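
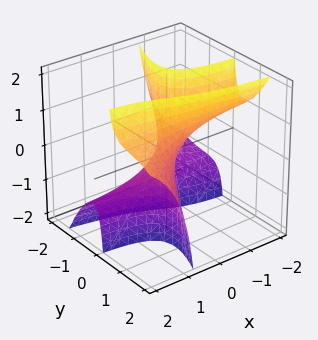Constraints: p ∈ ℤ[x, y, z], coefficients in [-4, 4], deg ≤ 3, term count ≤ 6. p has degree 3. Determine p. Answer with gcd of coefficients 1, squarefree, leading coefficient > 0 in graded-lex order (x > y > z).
3*x*y^2 - 3*x*y*z - 2*y^3 + x + z

1. The degree is 3 — a generic line meets the surface in up to 3 points.
2. Reading off the gridlines: it meets the z-axis at z = 0 (among the integer gridlines); one x-axis crossing is at x = 0.
3. Solving for integer coefficients yields p as stated.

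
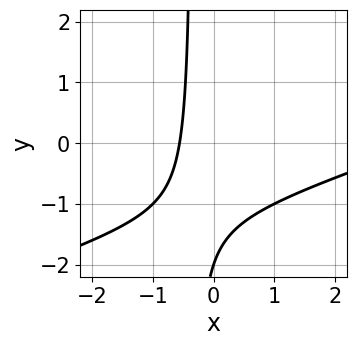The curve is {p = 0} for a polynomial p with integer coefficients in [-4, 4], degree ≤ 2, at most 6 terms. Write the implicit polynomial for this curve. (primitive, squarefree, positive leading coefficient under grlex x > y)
x^2 - 3*x*y - 3*x - y - 2

The degree is 2 — a generic line meets the curve in up to 2 points.
Checking where it meets the axes: it meets the y-axis at y = -2 (among the integer gridlines).
Solving for integer coefficients yields p as stated.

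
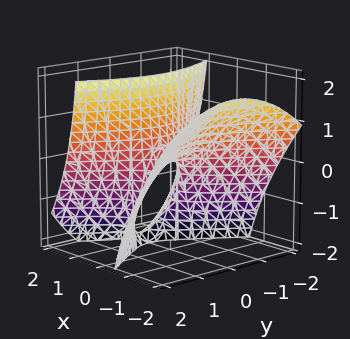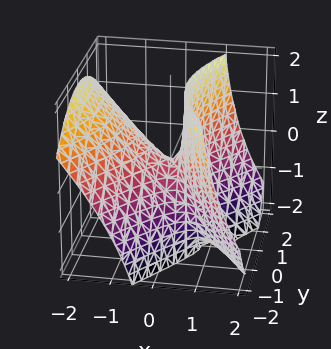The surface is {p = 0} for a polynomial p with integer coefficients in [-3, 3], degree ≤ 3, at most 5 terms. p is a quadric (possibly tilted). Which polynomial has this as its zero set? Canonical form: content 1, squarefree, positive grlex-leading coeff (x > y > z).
The degree is 2 — no degree-1 surface has this shape.
From the visible intercepts: one z-axis crossing is at z = 0; it crosses the y-axis at the gridline y = 0.
Together with the visible shape, these determine p as stated.

2*x^2 + 2*x*z - y^2 - z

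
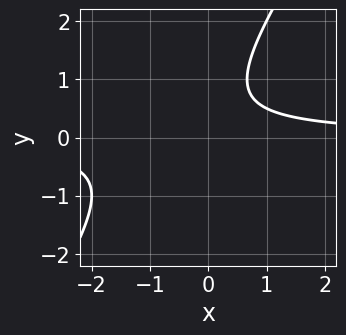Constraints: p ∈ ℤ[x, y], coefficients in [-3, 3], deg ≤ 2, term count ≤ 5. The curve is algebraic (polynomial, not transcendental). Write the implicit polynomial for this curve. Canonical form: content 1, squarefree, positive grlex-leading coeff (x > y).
3*x*y - 2*y^2 + 2*y - 2

(a) Degree: no degree-1 curve has this shape, so deg p = 2.
(b) From the axis intercepts and sections: no x-intercept at any integer in the box; it misses every integer gridline on the y-axis.
(c) These observations pin down the coefficients.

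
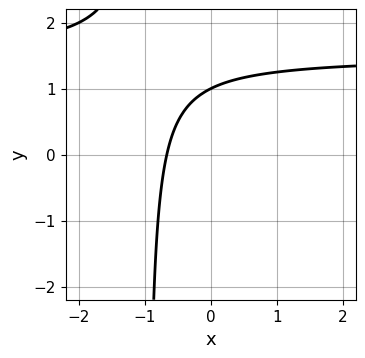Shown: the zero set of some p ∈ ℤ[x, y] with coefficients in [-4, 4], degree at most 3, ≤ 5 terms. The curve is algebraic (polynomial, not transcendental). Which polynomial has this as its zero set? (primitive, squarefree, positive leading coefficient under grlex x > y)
The degree is 2 — a generic line meets the curve in up to 2 points.
From the axis intercepts and sections: one y-axis crossing is at y = 1.
Together with the visible shape, these determine p as stated.

2*x*y - 3*x + 2*y - 2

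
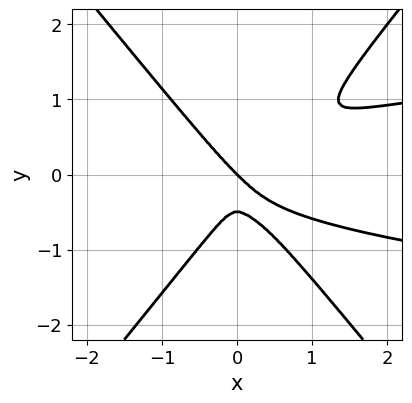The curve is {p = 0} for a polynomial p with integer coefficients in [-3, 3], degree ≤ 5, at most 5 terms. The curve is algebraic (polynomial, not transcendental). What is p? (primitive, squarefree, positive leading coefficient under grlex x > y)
3*x^2*y^2 - 2*y^4 - x^3 - y^3

First, degree: the shape is more complex than any degree-3 curve, so deg p = 4.
Next, checking where it meets the axes: it meets the x-axis at x = 0 (among the integer gridlines); it meets the y-axis at y = 0 (among the integer gridlines).
Finally, fitting integer coefficients to these (and the overall shape) gives p.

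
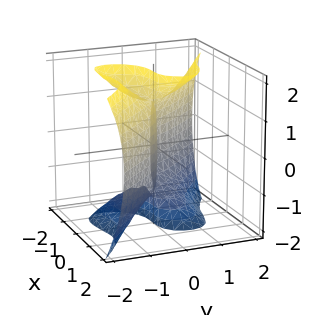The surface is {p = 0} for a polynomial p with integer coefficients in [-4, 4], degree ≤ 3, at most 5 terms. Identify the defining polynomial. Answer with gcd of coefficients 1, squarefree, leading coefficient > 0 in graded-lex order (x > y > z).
3*x^3 + 3*y^3 - 2*y*z^2 + 2*x*y + 3*y

(a) deg p = 3.
(b) Against the integer gridlines: it crosses the x-axis at the gridline x = 0; it crosses the y-axis at the gridline y = 0; the visible z-axis segment lies entirely on the surface.
(c) Putting this together gives p.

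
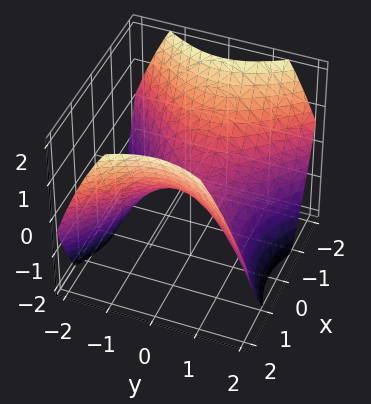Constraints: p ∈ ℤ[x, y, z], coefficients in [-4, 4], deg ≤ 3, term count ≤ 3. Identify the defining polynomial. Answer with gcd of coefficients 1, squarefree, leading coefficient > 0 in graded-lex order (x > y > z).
1. deg p = 2. A saddle surface; a quadric.
2. Symmetries: the y ↦ −y reflection is a symmetry, so y appears only in even powers; mirror symmetry x ↦ −x ⇒ only even powers of x.
3. From the axis intercepts and sections: it meets the y-axis at y = 0 (among the integer gridlines); it meets the x-axis at x = 0 (among the integer gridlines); it meets the z-axis at z = 0 (among the integer gridlines).
4. The integer polynomial consistent with all of this is the stated p.

2*x^2 - 2*y^2 - 3*z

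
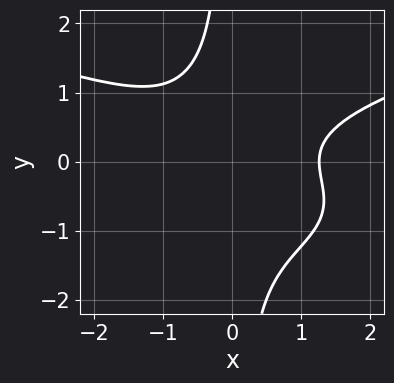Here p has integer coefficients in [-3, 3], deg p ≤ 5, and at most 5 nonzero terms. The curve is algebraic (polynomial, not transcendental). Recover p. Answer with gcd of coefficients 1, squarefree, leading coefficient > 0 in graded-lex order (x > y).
Degree: the shape is more complex than any degree-3 curve, so deg p = 4.
From the visible intercepts: it misses every integer gridline on the y-axis.
Together with the visible shape, these determine p as stated.

3*x*y^3 - x^3 + x*y^2 + 2*y^2 + 2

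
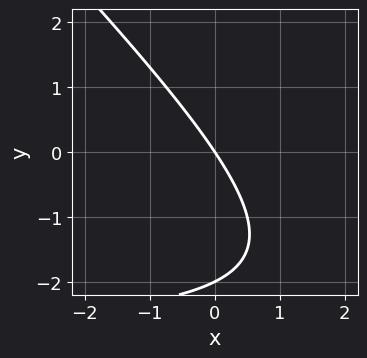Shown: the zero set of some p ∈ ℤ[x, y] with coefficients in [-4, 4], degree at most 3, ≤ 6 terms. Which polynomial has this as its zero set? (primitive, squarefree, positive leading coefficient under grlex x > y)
1. deg p = 2. The shape is more complex than any degree-1 curve.
2. Checking where it meets the axes: among the integer gridlines, it crosses the y-axis at y ∈ {-2, 0}; one x-axis crossing is at x = 0.
3. Solving for integer coefficients yields p as stated.

x*y + y^2 + 3*x + 2*y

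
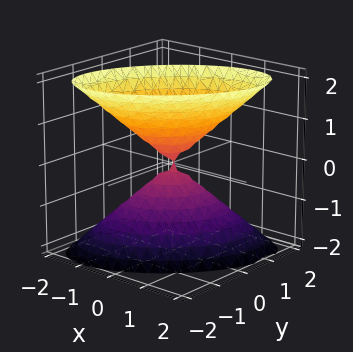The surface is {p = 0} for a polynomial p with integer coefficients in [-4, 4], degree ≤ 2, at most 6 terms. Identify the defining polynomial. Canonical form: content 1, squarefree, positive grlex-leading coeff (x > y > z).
First, the picture has 2 separate pieces. Treating them together as one polynomial.
Next, the degree is 2 — the shape is more complex than any degree-1 surface.
Next, from the axis intercepts and sections: one x-axis crossing is at x = 0; it meets the y-axis at y = 0 (among the integer gridlines); it crosses the z-axis at the gridline z = 0.
Finally, these observations pin down the coefficients.

3*x^2 - 3*x*y + 3*y^2 - 2*z^2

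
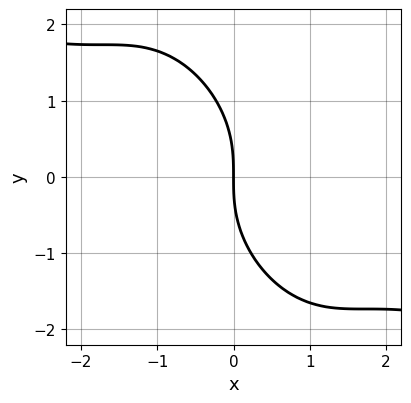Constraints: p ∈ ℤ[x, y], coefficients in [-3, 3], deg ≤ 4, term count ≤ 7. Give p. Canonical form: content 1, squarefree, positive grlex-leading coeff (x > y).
(a) Degree: a generic line meets the curve in up to 3 points, so deg p = 3.
(b) Checking where it meets the axes: it crosses the y-axis at the gridline y = 0; one x-axis crossing is at x = 0.
(c) Solving for integer coefficients yields p as stated.

x^3 + 3*x^2*y + 2*x*y^2 + y^3 + 3*x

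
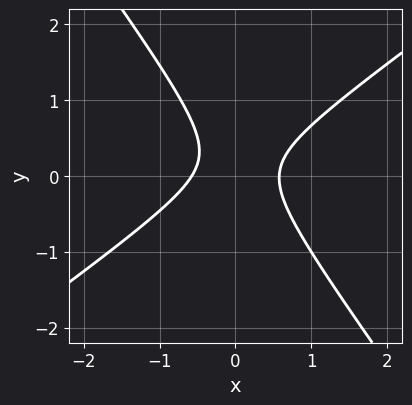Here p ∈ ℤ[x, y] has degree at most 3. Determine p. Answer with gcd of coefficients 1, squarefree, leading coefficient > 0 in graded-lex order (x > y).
3*x^2 - 2*x*y - 3*y^2 + y - 1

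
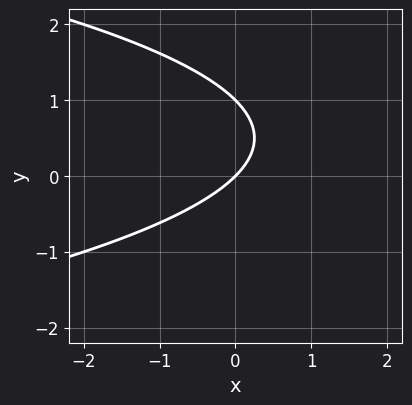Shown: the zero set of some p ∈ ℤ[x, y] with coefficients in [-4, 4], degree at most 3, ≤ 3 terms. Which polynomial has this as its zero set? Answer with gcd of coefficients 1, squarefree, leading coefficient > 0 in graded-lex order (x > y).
The degree is 2 — a generic line meets the curve in up to 2 points.
From the visible intercepts: it crosses the x-axis at the gridline x = 0; among the integer gridlines, it crosses the y-axis at y ∈ {0, 1}.
Putting this together gives p.

y^2 + x - y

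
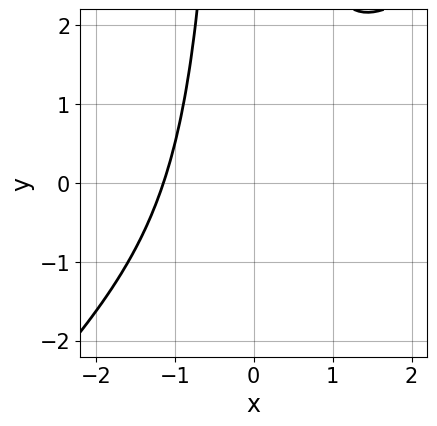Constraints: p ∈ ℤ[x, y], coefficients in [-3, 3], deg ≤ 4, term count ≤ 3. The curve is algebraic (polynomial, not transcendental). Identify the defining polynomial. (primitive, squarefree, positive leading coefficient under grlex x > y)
deg p = 3. The shape is more complex than any degree-2 curve.
From the axis intercepts and sections: it misses every integer gridline on the y-axis.
Assembling these constraints gives the stated polynomial.

2*x^3 - 2*x^2*y + 3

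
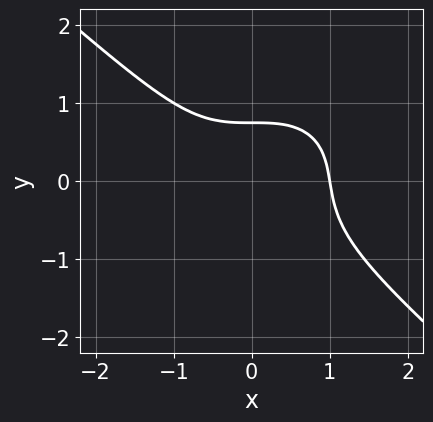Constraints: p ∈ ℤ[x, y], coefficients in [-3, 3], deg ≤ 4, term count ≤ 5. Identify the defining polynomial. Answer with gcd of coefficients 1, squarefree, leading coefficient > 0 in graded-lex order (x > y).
2*x^3 + 3*y^3 + y - 2

1. deg p = 3.
2. Reading off the gridlines: it meets the x-axis at x = 1 (among the integer gridlines).
3. The integer polynomial consistent with all of this is the stated p.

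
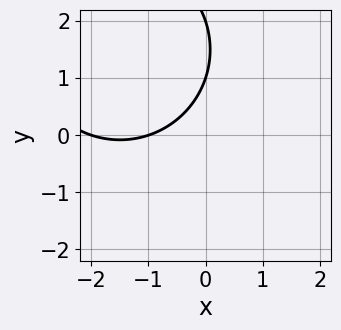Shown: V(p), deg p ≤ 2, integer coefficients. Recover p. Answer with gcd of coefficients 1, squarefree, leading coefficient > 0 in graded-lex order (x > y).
x^2 + y^2 + 3*x - 3*y + 2

1. Degree: the shape is more complex than any degree-1 curve, so deg p = 2.
2. Checking where it meets the axes: among the integer gridlines, it crosses the y-axis at y ∈ {1, 2}; among the integer gridlines, it crosses the x-axis at x ∈ {-2, -1}.
3. Matching integer coefficients to the picture gives p.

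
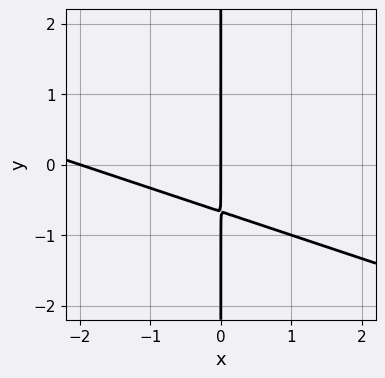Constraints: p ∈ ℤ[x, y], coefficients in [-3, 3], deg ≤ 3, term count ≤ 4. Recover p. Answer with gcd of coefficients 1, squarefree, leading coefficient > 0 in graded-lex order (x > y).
x^2 + 3*x*y + 2*x

1. The degree is 2 — the shape is more complex than any degree-1 curve.
2. Observable constraints: the visible y-axis segment lies entirely on the curve; the x-axis gridline crossings are at x ∈ {-2, 0}.
3. Together with the visible shape, these determine p as stated.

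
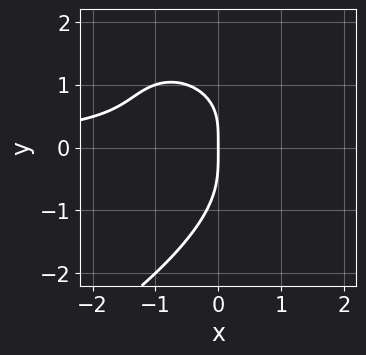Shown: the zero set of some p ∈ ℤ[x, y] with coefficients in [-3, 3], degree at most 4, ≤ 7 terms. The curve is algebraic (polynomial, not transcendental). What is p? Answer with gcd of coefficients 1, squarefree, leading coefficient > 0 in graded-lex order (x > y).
y^4 + 2*x^2*y + 2*x*y^2 - x*y + 2*x

1. Degree: a generic line meets the curve in up to 4 points, so deg p = 4.
2. Checking where it meets the axes: one y-axis crossing is at y = 0; one x-axis crossing is at x = 0.
3. Solving for integer coefficients yields p as stated.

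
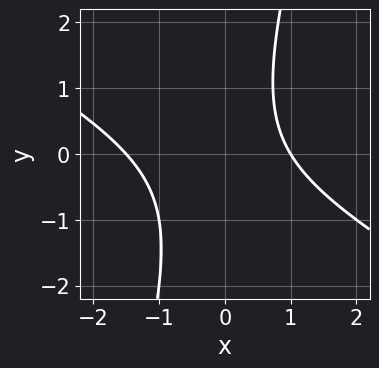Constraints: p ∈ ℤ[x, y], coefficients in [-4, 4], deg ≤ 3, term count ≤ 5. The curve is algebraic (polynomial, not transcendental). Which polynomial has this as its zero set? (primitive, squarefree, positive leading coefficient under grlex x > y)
First, the degree is 2 — no degree-1 curve has this shape.
Then, checking where it meets the axes: it misses every integer gridline on the y-axis; one x-axis crossing is at x = 1.
Finally, together with the visible shape, these determine p as stated.

2*x^2 + 3*x*y - y^2 + x - 3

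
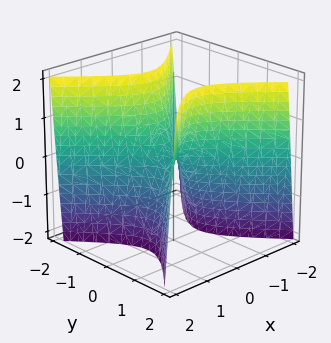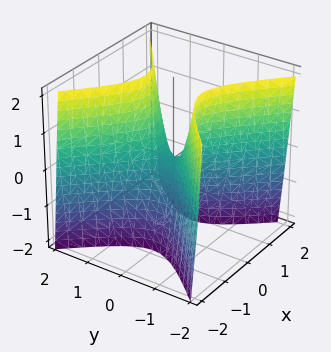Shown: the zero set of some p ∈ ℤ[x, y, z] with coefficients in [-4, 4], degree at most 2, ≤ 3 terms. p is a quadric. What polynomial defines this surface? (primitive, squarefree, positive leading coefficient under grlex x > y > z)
3*x^2 - 3*y^2 + z

1. deg p = 2. A saddle surface; a quadric.
2. Symmetries: the y ↦ −y reflection is a symmetry, so y appears only in even powers; mirror symmetry x ↦ −x ⇒ only even powers of x.
3. From the axis intercepts and sections: one y-axis crossing is at y = 0; one x-axis crossing is at x = 0.
4. Putting this together gives p.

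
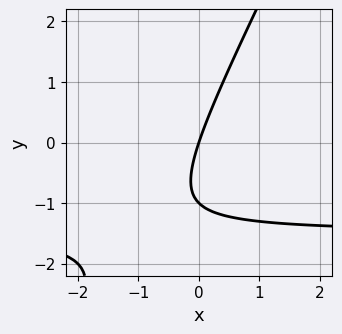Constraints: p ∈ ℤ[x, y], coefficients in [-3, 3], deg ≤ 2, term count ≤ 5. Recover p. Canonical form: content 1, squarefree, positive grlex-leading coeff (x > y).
1. deg p = 2. A generic line meets the curve in up to 2 points.
2. Observable constraints: among the integer gridlines, it crosses the y-axis at y ∈ {-1, 0}; it meets the x-axis at x = 0 (among the integer gridlines).
3. Matching integer coefficients to the picture gives p.

2*x*y - y^2 + 3*x - y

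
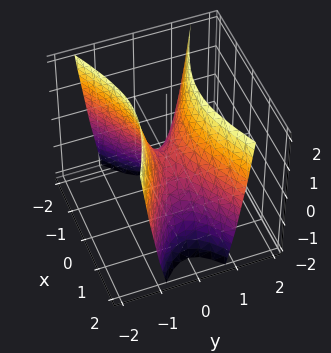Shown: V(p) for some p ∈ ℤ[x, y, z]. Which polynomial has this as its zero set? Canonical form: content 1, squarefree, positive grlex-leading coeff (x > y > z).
x^2 - 3*y^2 + z

1. deg p = 2. A hyperbolic paraboloid; a quadric.
2. Symmetries: mirror symmetry x ↦ −x ⇒ only even powers of x; it's symmetric under y → −y, forcing even powers of y.
3. Against the integer gridlines: it meets the z-axis at z = 0 (among the integer gridlines); it crosses the x-axis at the gridline x = 0.
4. Solving for integer coefficients yields p as stated.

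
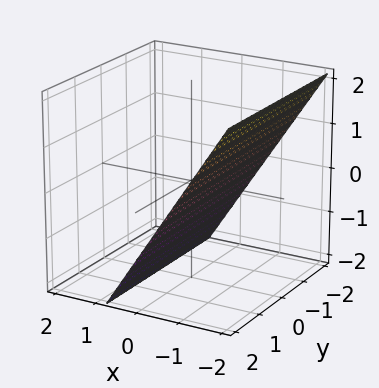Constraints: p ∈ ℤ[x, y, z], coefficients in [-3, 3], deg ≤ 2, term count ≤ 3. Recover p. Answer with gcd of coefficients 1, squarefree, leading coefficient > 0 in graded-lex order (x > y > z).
Degree: the surface is flat (a plane), so deg p = 1.
From the axis intercepts and sections: it crosses the z-axis at the gridline z = -1; the surface avoids every integer y-axis point in the box.
Putting this together gives p.

3*x + 2*z + 2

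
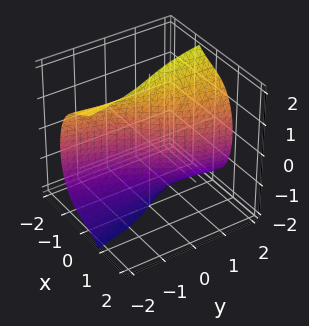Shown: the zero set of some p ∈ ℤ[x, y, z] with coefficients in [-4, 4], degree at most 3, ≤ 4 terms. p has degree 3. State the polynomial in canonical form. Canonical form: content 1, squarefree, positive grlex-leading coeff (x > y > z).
3*x^3 + y*z^2 + 3*x - 3*y

First, the degree is 3 — no degree-2 surface has this shape.
Next, reading off the gridlines: it crosses the y-axis at the gridline y = 0; it meets the x-axis at x = 0 (among the integer gridlines); the visible z-axis segment lies entirely on the surface.
Finally, solving for integer coefficients yields p as stated.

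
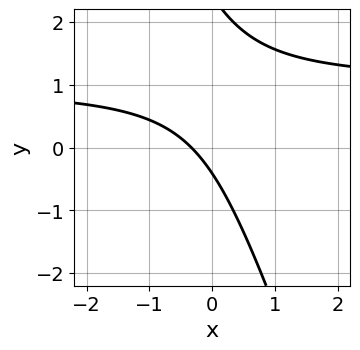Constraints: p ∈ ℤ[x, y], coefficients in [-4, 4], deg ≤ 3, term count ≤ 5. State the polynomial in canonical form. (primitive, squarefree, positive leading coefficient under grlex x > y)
1. Degree: a generic line meets the curve in up to 2 points, so deg p = 2.
2. Putting this together gives p.

3*x*y + y^2 - 3*x - 2*y - 1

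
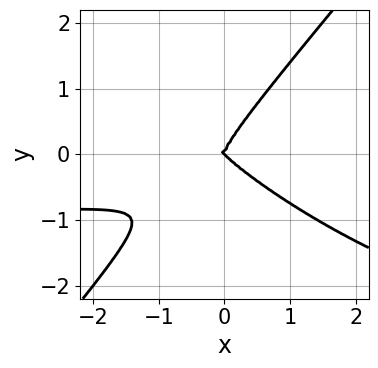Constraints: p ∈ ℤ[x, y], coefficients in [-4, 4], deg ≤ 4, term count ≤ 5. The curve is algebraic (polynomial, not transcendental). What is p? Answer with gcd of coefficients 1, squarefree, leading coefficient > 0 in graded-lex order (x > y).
x^3*y + 2*x^2*y^2 - 2*y^4 + x^3 + x^2*y

1. deg p = 4.
2. Checking where it meets the axes: it crosses the x-axis at the gridline x = 0; it meets the y-axis at y = 0 (among the integer gridlines).
3. Assembling these constraints gives the stated polynomial.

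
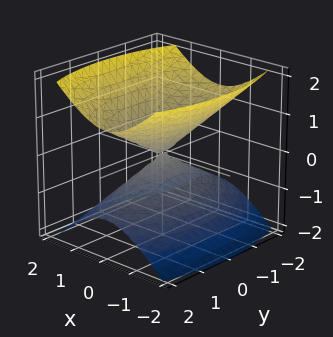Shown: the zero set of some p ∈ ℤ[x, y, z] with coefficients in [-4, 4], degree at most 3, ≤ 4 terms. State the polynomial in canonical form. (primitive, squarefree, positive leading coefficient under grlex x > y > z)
3*x^2 + y^2 - 3*z^2

(a) There are 2 components. They look like related sheets of one shape, so recover p as a whole.
(b) Degree: two nappes meeting at a single point; a quadric, so deg p = 2.
(c) Symmetries: it's symmetric under z → −z, forcing even powers of z; it's symmetric under y → −y, forcing even powers of y; it's symmetric under x → −x, forcing even powers of x.
(d) From the axis intercepts and sections: one z-axis crossing is at z = 0; it meets the x-axis at x = 0 (among the integer gridlines).
(e) Assembling these constraints gives the stated polynomial.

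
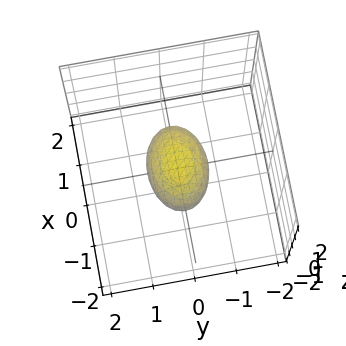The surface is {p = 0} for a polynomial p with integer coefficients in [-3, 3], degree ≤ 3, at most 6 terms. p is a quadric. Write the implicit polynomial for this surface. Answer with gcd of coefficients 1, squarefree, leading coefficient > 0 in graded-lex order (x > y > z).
x^2 + 2*y^2 + 2*z^2 - 1

Degree: a closed, bounded, convex surface; a quadric, so deg p = 2.
Symmetries: the z ↦ −z reflection is a symmetry, so z appears only in even powers; the x ↦ −x reflection is a symmetry, so x appears only in even powers; it's symmetric under y → −y, forcing even powers of y.
From the visible intercepts: the x-axis gridline crossings are at x ∈ {-1, 1}.
Together with the visible shape, these determine p as stated.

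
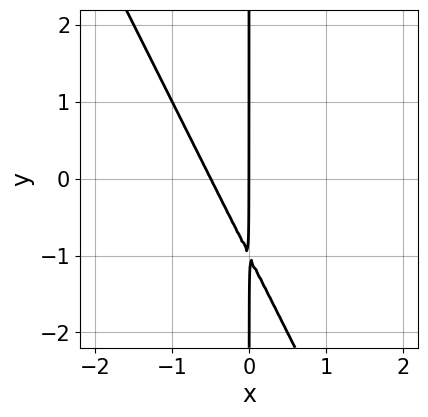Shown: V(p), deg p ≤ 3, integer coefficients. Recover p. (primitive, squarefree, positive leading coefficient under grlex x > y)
(a) Degree: a generic line meets the curve in up to 2 points, so deg p = 2.
(b) Reading off the gridlines: it crosses the x-axis at the gridline x = 0; every point of the y-axis in the box is on the curve.
(c) Solving for integer coefficients yields p as stated.

2*x^2 + x*y + x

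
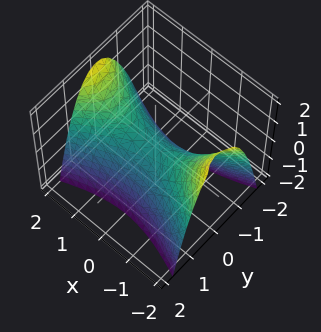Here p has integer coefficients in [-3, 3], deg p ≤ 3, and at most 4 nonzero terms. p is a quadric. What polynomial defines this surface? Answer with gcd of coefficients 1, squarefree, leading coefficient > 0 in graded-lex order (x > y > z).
x^2 - 3*y^2 - 2*z

First, deg p = 2.
Then, symmetries: it's symmetric under x → −x, forcing even powers of x; the y ↦ −y reflection is a symmetry, so y appears only in even powers.
Then, from the visible intercepts: it crosses the x-axis at the gridline x = 0; one y-axis crossing is at y = 0.
Finally, matching integer coefficients to the picture gives p.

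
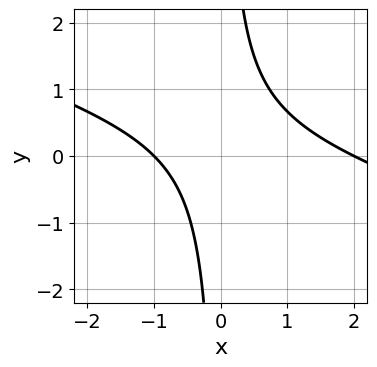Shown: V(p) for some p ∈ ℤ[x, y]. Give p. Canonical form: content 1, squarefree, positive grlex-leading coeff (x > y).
x^2 + 3*x*y - x - 2

First, deg p = 2. The shape is more complex than any degree-1 curve.
Next, checking where it meets the axes: it misses every integer gridline on the y-axis; among the integer gridlines, it crosses the x-axis at x ∈ {-1, 2}.
Finally, putting this together gives p.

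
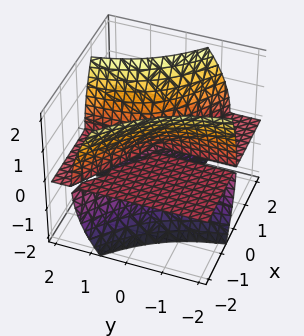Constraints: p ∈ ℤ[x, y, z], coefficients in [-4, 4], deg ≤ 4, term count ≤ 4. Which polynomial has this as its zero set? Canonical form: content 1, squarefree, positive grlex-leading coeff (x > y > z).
I count 3 distinct pieces.
deg p = 3.
Observable constraints: every point of the y-axis in the box is on the surface; every point of the x-axis in the box is on the surface; it crosses the z-axis at the gridline z = 0.
These observations pin down the coefficients.

2*x^2*z + 3*x*y*z - z^3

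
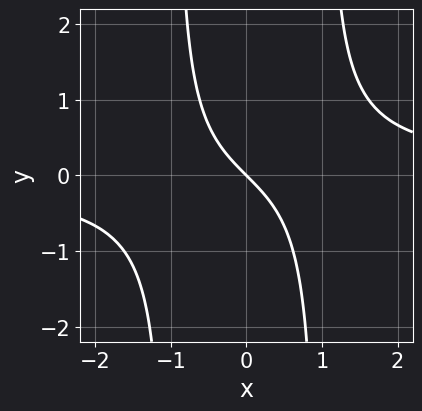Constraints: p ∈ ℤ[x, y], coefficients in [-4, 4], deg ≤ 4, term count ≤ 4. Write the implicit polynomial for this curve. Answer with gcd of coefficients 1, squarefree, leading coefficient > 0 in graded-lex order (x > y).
x^2*y - x - y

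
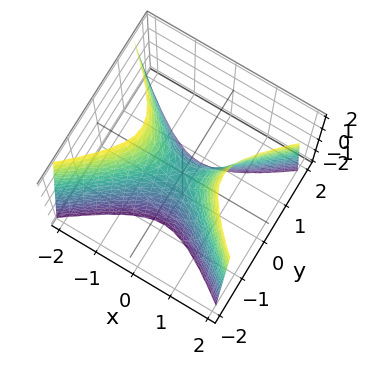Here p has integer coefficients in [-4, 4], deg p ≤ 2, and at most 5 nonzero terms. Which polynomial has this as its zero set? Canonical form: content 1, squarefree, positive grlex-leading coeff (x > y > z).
2*x^2 - 3*y^2 - z

1. Degree: a hyperbolic paraboloid; a quadric, so deg p = 2.
2. Symmetries: it's symmetric under y → −y, forcing even powers of y; mirror symmetry x ↦ −x ⇒ only even powers of x.
3. Observable constraints: it meets the y-axis at y = 0 (among the integer gridlines); one z-axis crossing is at z = 0; one x-axis crossing is at x = 0.
4. Assembling these constraints gives the stated polynomial.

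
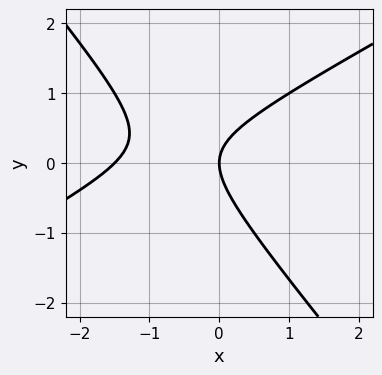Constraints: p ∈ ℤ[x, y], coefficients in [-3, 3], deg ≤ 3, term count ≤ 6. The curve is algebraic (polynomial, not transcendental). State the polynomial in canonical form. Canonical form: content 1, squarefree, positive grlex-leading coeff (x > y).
2*x^2 - 2*x*y - 3*y^2 + 3*x

1. Degree: no degree-1 curve has this shape, so deg p = 2.
2. Observable constraints: it crosses the x-axis at the gridline x = 0; it crosses the y-axis at the gridline y = 0.
3. Together with the visible shape, these determine p as stated.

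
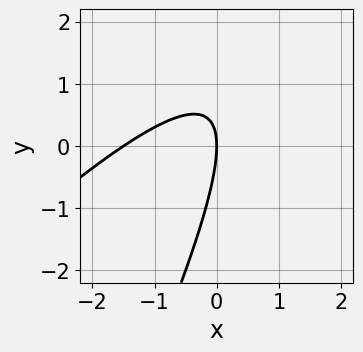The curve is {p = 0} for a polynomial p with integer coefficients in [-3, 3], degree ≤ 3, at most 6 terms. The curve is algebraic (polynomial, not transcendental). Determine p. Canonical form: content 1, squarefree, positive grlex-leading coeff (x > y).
(a) Degree: a generic line meets the curve in up to 2 points, so deg p = 2.
(b) Against the integer gridlines: it meets the x-axis at x = 0 (among the integer gridlines); it crosses the y-axis at the gridline y = 0.
(c) These observations pin down the coefficients.

2*x^2 - 3*x*y + y^2 + 3*x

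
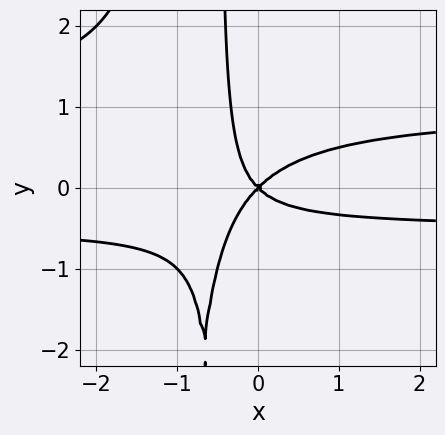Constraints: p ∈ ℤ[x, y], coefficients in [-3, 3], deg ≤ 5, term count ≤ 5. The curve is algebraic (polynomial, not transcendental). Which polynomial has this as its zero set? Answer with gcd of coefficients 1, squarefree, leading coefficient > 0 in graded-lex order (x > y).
2*x^2*y^2 - x^2*y + 3*x*y^2 - x^2 + y^2

The degree is 4 — no degree-3 curve has this shape.
From the visible intercepts: it crosses the x-axis at the gridline x = 0; it meets the y-axis at y = 0 (among the integer gridlines).
Assembling these constraints gives the stated polynomial.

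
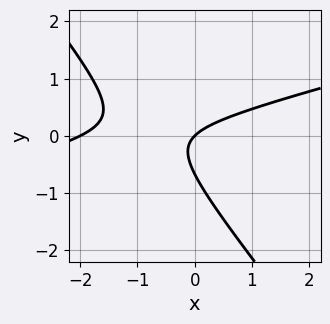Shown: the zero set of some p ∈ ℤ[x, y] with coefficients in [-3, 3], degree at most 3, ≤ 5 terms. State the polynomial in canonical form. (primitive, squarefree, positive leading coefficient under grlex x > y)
(a) Degree: the shape is more complex than any degree-1 curve, so deg p = 2.
(b) From the visible intercepts: one y-axis crossing is at y = 0; the x-axis gridline crossings are at x ∈ {-2, 0}.
(c) The integer polynomial consistent with all of this is the stated p.

x^2 - 3*x*y - 3*y^2 + 2*x - 2*y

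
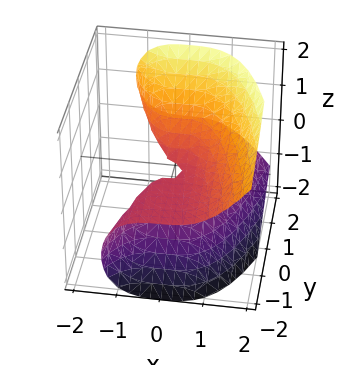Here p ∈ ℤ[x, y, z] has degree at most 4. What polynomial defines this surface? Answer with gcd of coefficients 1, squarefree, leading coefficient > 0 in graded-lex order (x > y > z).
(a) deg p = 3. The shape is more complex than any degree-2 surface.
(b) Observable constraints: one x-axis crossing is at x = 0; it meets the z-axis at z = 0 (among the integer gridlines).
(c) Putting this together gives p. Check: (0, -2, 0) on the y-axis lies on the surface, and p(0, -2, 0) = 0. ✓

x^3 + 2*y*z - 2*z^2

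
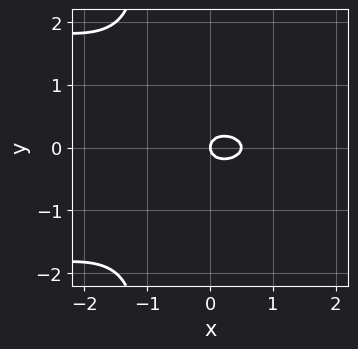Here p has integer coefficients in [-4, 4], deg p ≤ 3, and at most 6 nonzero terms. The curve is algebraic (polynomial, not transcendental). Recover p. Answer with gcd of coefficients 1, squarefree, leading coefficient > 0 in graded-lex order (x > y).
The degree is 3 — a generic line meets the curve in up to 3 points.
Symmetries: mirror symmetry y ↦ −y ⇒ only even powers of y.
From the visible intercepts: it meets the x-axis at x = 0 (among the integer gridlines); it crosses the y-axis at the gridline y = 0.
Solving for integer coefficients yields p as stated.

3*x*y^2 + 2*x^2 + 3*y^2 - x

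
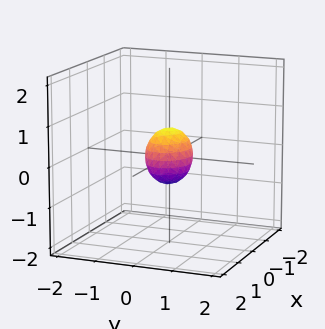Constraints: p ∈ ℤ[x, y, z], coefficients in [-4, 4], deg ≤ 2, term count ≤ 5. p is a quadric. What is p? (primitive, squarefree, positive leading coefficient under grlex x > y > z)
2*x^2 + 3*y^2 + 2*z^2 - 1

1. Degree: a closed, bounded, convex surface; a quadric, so deg p = 2.
2. Symmetries: mirror symmetry x ↦ −x ⇒ only even powers of x; it's symmetric under y → −y, forcing even powers of y; the z ↦ −z reflection is a symmetry, so z appears only in even powers.
3. Together with the visible shape, these determine p as stated.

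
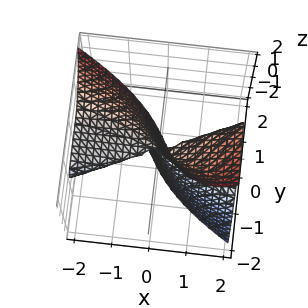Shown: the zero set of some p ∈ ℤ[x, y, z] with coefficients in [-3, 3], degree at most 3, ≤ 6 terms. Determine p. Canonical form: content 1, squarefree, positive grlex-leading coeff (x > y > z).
The degree is 3 — a generic line meets the surface in up to 3 points.
Reading off the gridlines: the visible x-axis segment lies entirely on the surface; the visible z-axis segment lies entirely on the surface.
Assembling these constraints gives the stated polynomial.

2*x^2*z - 3*x*z^2 - 3*y^3 - 2*y^2*z - 2*y*z^2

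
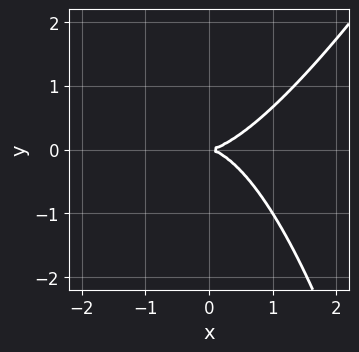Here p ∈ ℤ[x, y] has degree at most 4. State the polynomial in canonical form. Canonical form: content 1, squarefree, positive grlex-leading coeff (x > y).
The degree is 3 — no degree-2 curve has this shape.
Reading off the gridlines: it crosses the y-axis at the gridline y = 0; it crosses the x-axis at the gridline x = 0.
Together with the visible shape, these determine p as stated.

2*x^3 - x^2*y - 3*y^2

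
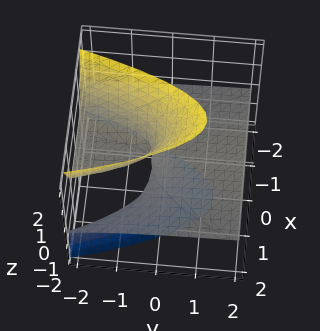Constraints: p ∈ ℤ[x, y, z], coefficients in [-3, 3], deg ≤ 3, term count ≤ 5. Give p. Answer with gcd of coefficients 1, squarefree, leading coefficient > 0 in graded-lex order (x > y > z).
First, there are 2 components.
Then, degree: no degree-2 surface has this shape, so deg p = 3.
Next, observable constraints: the visible y-axis segment lies entirely on the surface; it meets the x-axis at x = 0 (among the integer gridlines); the z-axis gridline crossings are at z ∈ {-1, 0, 1}.
Finally, fitting integer coefficients to these (and the overall shape) gives p.

3*x^2*z - z^3 + x^2 + 3*y*z + z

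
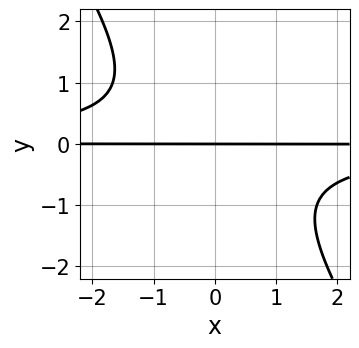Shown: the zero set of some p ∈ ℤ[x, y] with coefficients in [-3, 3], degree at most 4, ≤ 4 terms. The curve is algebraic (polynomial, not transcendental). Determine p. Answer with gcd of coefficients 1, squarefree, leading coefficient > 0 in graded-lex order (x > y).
3*x*y^2 + 2*y^3 + 3*y

(a) The degree is 3 — the shape is more complex than any degree-2 curve.
(b) Against the integer gridlines: every point of the x-axis in the box is on the curve; one y-axis crossing is at y = 0.
(c) Assembling these constraints gives the stated polynomial.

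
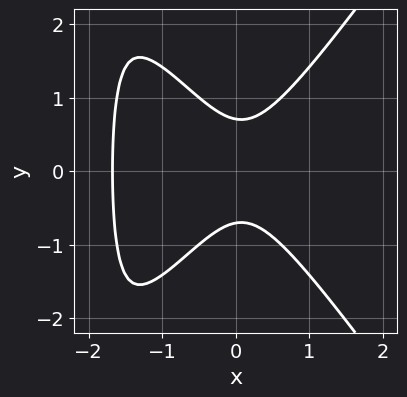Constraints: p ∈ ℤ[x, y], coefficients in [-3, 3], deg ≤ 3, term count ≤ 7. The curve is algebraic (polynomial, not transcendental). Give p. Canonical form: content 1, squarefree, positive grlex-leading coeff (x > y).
2*x^3 - x*y^2 + 3*x^2 - 2*y^2 + 1

First, degree: the shape is more complex than any degree-2 curve, so deg p = 3.
Next, symmetries: mirror symmetry y ↦ −y ⇒ only even powers of y.
Finally, together with the visible shape, these determine p as stated.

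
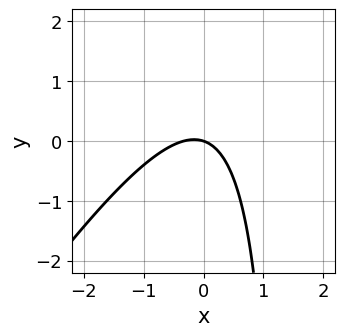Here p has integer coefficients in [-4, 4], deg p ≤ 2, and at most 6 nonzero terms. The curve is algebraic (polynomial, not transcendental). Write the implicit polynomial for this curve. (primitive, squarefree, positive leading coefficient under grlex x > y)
3*x^2 - 2*x*y + x + 3*y

(a) deg p = 2. A generic line meets the curve in up to 2 points.
(b) From the visible intercepts: it meets the y-axis at y = 0 (among the integer gridlines); it crosses the x-axis at the gridline x = 0.
(c) Together with the visible shape, these determine p as stated.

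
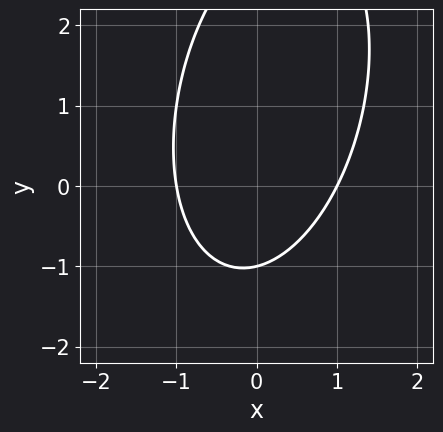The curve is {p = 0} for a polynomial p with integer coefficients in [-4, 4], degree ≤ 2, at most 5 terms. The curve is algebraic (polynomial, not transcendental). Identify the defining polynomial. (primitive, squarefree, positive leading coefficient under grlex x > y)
3*x^2 - x*y + y^2 - 2*y - 3

First, the degree is 2 — the shape is more complex than any degree-1 curve.
Next, checking where it meets the axes: among the integer gridlines, it crosses the x-axis at x ∈ {-1, 1}; it meets the y-axis at y = -1 (among the integer gridlines).
Finally, assembling these constraints gives the stated polynomial.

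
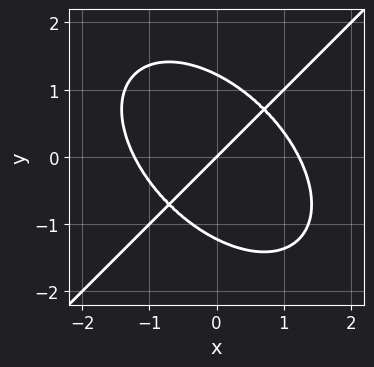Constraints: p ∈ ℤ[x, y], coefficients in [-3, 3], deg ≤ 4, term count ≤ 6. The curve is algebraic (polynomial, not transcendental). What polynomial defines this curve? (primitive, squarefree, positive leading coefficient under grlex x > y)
2*x^3 - 2*y^3 - 3*x + 3*y

(a) deg p = 3. A generic line meets the curve in up to 3 points.
(b) Observable constraints: it meets the x-axis at x = 0 (among the integer gridlines); it meets the y-axis at y = 0 (among the integer gridlines).
(c) Solving for integer coefficients yields p as stated.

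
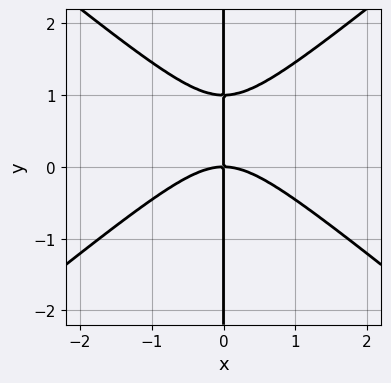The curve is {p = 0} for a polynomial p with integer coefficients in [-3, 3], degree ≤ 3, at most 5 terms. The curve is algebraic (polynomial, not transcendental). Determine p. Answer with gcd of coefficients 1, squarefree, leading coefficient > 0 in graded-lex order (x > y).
2*x^3 - 3*x*y^2 + 3*x*y

1. The degree is 3 — the shape is more complex than any degree-2 curve.
2. From the axis intercepts and sections: it meets the x-axis at x = 0 (among the integer gridlines); the visible y-axis segment lies entirely on the curve.
3. Assembling these constraints gives the stated polynomial.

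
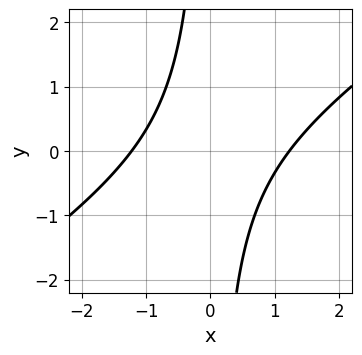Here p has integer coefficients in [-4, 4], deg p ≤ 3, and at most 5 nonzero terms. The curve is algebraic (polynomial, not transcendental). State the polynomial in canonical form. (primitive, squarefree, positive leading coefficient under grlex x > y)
2*x^2 - 3*x*y - 3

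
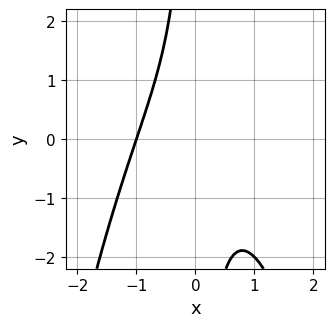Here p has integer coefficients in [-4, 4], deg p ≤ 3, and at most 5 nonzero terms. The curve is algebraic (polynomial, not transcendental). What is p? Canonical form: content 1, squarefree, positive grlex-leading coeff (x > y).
(a) deg p = 3. The shape is more complex than any degree-2 curve.
(b) From the axis intercepts and sections: one x-axis crossing is at x = -1; it misses every integer gridline on the y-axis.
(c) Fitting integer coefficients to these (and the overall shape) gives p.

x^3 + x*y + 1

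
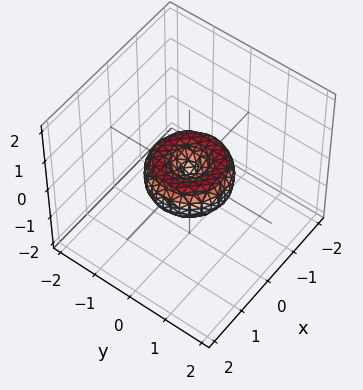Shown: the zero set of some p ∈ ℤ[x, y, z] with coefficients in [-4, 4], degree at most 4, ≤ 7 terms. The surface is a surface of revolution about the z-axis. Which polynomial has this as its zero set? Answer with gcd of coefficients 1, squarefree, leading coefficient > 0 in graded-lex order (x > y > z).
x^4 + 2*x^2*y^2 + y^4 - x^2 - y^2 + z^2

deg p = 4. A generic line meets the surface in up to 4 points.
Symmetry: every cross-section ⟂ z is a circle, so x, y appear only via x² + y².
Reading off the gridlines: the x-axis gridline crossings are at x ∈ {-1, 0, 1}; it meets the z-axis at z = 0 (among the integer gridlines); the y-axis gridline crossings are at y ∈ {-1, 0, 1}.
Assembling these constraints gives the stated polynomial.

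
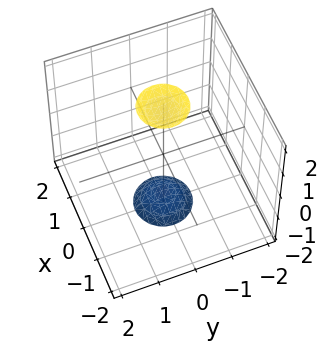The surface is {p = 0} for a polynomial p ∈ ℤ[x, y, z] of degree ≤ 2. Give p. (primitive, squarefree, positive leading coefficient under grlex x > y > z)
3*x^2 + 3*y^2 - z^2 + 3

The picture has 2 separate pieces. They look like related sheets of one shape, so recover p as a whole.
Degree: a generic line meets the surface in up to 2 points, so deg p = 2.
Symmetries: the surface is invariant under rotation about z: p = q(x² + y², z).
From the axis intercepts and sections: it misses every integer gridline on the x-axis; it misses every integer gridline on the y-axis; a circular section at z = 2 has radius between 0 and 1.
Putting this together gives p.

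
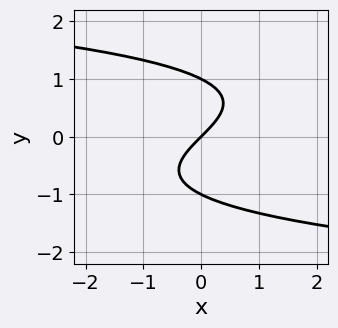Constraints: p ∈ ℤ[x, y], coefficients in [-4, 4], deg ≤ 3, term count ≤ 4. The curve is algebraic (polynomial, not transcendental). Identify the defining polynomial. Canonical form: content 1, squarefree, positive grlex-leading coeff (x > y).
y^3 + x - y

1. Degree: no degree-2 curve has this shape, so deg p = 3.
2. Observable constraints: it crosses the x-axis at the gridline x = 0; the y-axis gridline crossings are at y ∈ {-1, 0, 1}.
3. Assembling these constraints gives the stated polynomial.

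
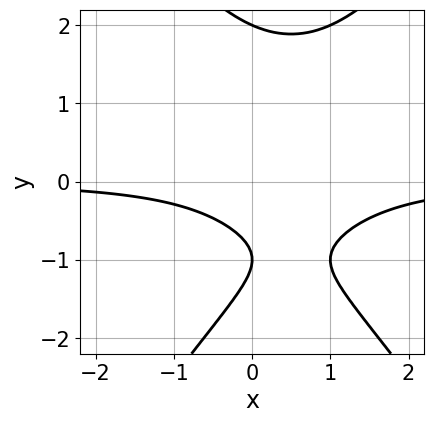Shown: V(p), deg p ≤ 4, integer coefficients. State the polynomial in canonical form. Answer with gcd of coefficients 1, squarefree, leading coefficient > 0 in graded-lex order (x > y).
The degree is 3 — the shape is more complex than any degree-2 curve.
From the visible intercepts: the y-axis gridline crossings are at y ∈ {-1, 2}; the curve avoids every integer x-axis point in the box.
Solving for integer coefficients yields p as stated.

2*x^2*y - y^3 - 2*x*y + 3*y + 2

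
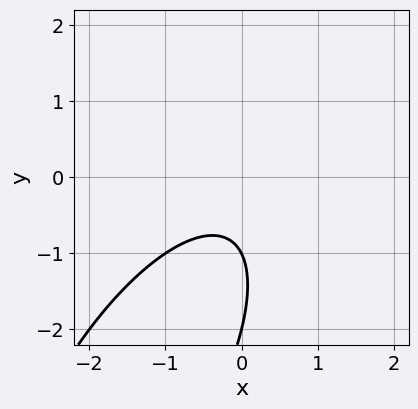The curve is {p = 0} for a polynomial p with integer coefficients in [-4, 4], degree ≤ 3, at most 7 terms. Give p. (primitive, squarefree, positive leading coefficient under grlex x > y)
2*x^2 - 2*x*y + y^2 + 3*y + 2

1. deg p = 2. No degree-1 curve has this shape.
2. Observable constraints: among the integer gridlines, it crosses the y-axis at y ∈ {-2, -1}; no x-intercept at any integer in the box.
3. Matching integer coefficients to the picture gives p.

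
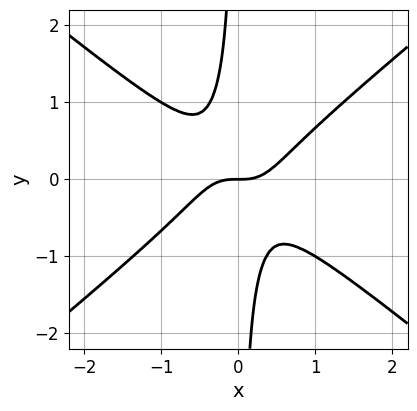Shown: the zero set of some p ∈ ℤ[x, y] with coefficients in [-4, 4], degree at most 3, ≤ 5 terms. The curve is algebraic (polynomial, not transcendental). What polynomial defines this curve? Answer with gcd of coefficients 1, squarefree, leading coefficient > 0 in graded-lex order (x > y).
2*x^3 - 3*x*y^2 - y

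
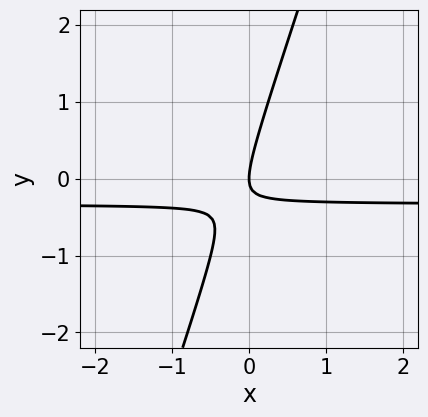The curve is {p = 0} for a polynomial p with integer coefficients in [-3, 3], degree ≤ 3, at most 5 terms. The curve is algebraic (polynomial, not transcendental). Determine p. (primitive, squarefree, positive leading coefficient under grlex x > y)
First, deg p = 2.
Then, observable constraints: one y-axis crossing is at y = 0; one x-axis crossing is at x = 0.
Finally, putting this together gives p.

3*x*y - y^2 + x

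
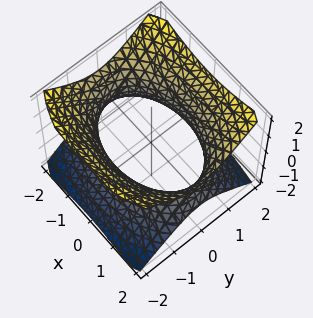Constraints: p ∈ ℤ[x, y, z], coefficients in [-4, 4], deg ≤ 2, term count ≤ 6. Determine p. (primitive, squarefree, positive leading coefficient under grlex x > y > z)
1. The degree is 2 — an hourglass — one-sheet hyperboloid; a quadric.
2. Symmetries: it's symmetric under x → −x, forcing even powers of x; the y ↦ −y reflection is a symmetry, so y appears only in even powers; mirror symmetry z ↦ −z ⇒ only even powers of z.
3. Observable constraints: it misses every integer gridline on the z-axis.
4. Putting this together gives p.

x^2 + 2*y^2 - 2*z^2 - 3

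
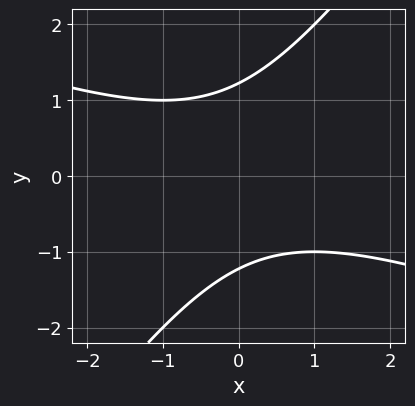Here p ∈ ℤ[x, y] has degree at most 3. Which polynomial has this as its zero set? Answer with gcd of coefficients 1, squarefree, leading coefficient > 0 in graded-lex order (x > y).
Degree: no degree-1 curve has this shape, so deg p = 2.
From the axis intercepts and sections: it misses every integer gridline on the x-axis.
These observations pin down the coefficients.

x^2 + 2*x*y - 2*y^2 + 3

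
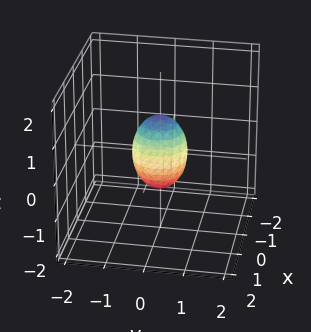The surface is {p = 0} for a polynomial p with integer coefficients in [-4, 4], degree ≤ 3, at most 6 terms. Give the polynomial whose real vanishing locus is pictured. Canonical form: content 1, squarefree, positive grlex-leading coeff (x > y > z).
First, deg p = 2.
Then, symmetries: rotational symmetry about the z-axis ⇒ p depends on x, y only through x² + y²; the z ↦ −z reflection is a symmetry, so z appears only in even powers.
Next, from the axis intercepts and sections: among the integer gridlines, it crosses the z-axis at z ∈ {-1, 1}; a circular section at z = 0 has radius between 0 and 1.
Finally, assembling these constraints gives the stated polynomial.

2*x^2 + 2*y^2 + z^2 - 1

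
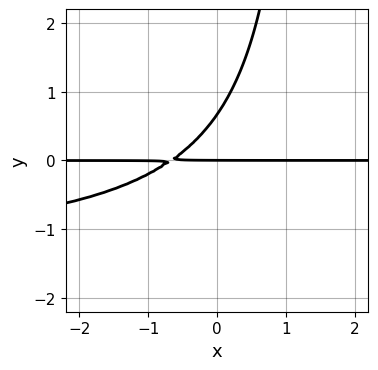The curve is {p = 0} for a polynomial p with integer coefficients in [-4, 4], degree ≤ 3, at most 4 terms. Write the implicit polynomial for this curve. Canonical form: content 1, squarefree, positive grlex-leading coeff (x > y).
First, degree: a generic line meets the curve in up to 3 points, so deg p = 3.
Then, against the integer gridlines: it crosses the y-axis at the gridline y = 0; the visible x-axis segment lies entirely on the curve.
Finally, assembling these constraints gives the stated polynomial.

2*x*y^2 + 3*x*y - 3*y^2 + 2*y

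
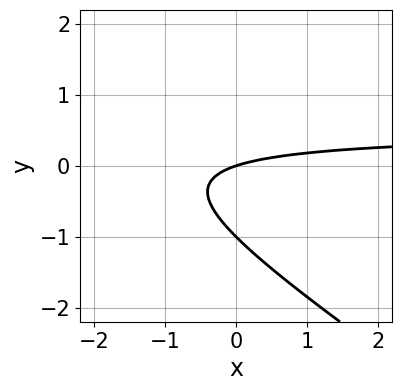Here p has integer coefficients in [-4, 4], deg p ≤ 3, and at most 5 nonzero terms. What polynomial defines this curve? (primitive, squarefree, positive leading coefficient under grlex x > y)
deg p = 2.
Checking where it meets the axes: among the integer gridlines, it crosses the y-axis at y ∈ {-1, 0}; one x-axis crossing is at x = 0.
The integer polynomial consistent with all of this is the stated p.

2*x*y + 3*y^2 - x + 3*y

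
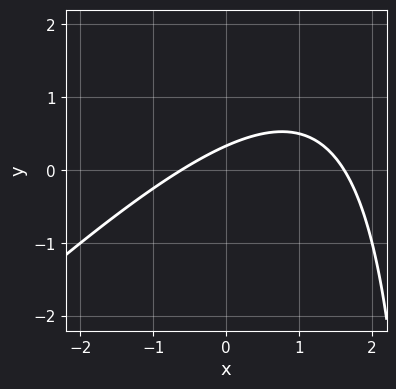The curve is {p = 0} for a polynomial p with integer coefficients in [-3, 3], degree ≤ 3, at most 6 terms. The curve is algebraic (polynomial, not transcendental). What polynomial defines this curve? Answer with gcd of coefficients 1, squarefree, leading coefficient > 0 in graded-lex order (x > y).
x^2 - x*y - x + 3*y - 1

(a) Degree: no degree-1 curve has this shape, so deg p = 2.
(b) Matching integer coefficients to the picture gives p.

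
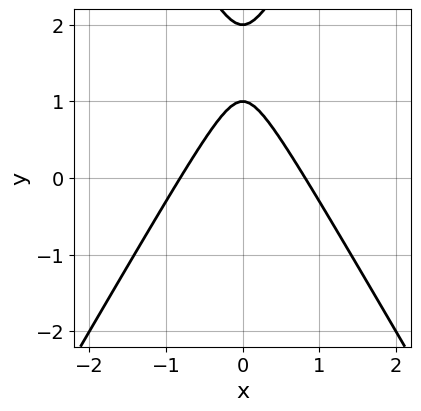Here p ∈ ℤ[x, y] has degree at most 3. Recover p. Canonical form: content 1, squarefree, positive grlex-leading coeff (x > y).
3*x^2 - y^2 + 3*y - 2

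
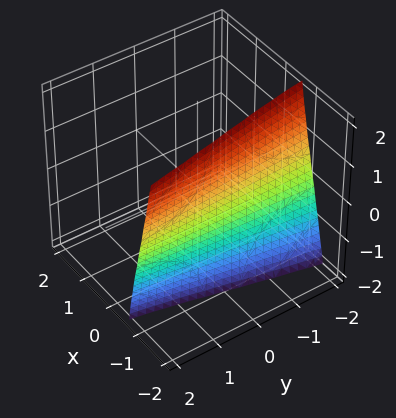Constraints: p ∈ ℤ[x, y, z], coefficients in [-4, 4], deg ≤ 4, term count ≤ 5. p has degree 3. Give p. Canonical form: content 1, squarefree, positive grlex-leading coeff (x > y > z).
1. The degree is 3 — the shape is more complex than any degree-2 surface.
2. From the visible intercepts: no y-intercept at any integer in the box; it misses every integer gridline on the z-axis.
3. Assembling these constraints gives the stated polynomial. Check: (-1, 0, 0) on the x-axis lies on the surface, and p(-1, 0, 0) = 0. ✓

3*x^3 - x*y*z + 3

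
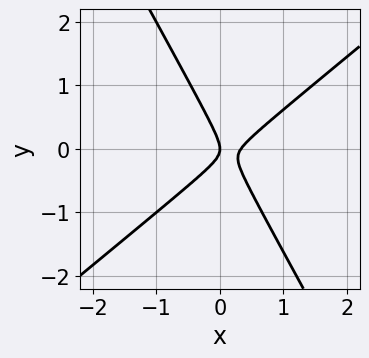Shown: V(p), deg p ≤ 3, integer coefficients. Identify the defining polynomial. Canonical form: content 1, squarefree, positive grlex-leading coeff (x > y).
3*x^2 - 2*x*y - 2*y^2 - x

First, deg p = 2. No degree-1 curve has this shape.
Then, against the integer gridlines: one x-axis crossing is at x = 0; one y-axis crossing is at y = 0.
Finally, matching integer coefficients to the picture gives p.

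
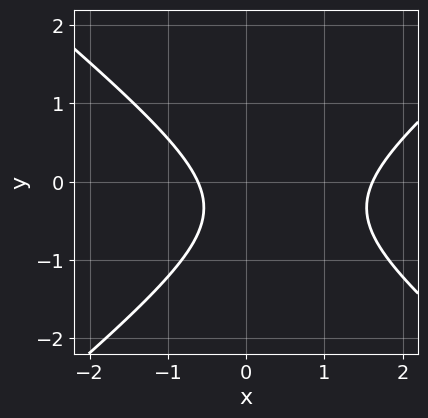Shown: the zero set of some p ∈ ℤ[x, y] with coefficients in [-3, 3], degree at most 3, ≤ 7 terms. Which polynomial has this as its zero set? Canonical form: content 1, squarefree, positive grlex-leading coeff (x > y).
1. The degree is 2 — a generic line meets the curve in up to 2 points.
2. Observable constraints: the curve avoids every integer y-axis point in the box.
3. Matching integer coefficients to the picture gives p.

2*x^2 - 3*y^2 - 2*x - 2*y - 2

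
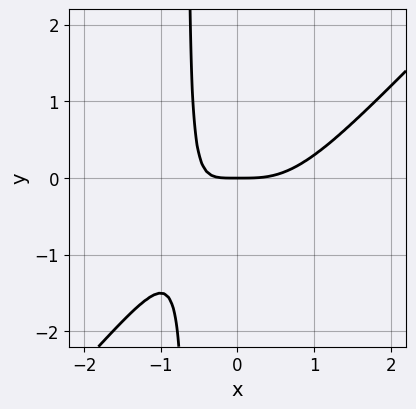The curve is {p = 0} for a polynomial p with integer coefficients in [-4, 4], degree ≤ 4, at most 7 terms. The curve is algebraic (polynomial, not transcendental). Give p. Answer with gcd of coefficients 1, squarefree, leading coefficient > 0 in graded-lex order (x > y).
1. The degree is 4 — the shape is more complex than any degree-3 curve.
2. From the visible intercepts: it crosses the x-axis at the gridline x = 0; it crosses the y-axis at the gridline y = 0.
3. Matching integer coefficients to the picture gives p.

3*x^4 - 3*x^3*y - 2*x^2*y - 3*x*y - 2*y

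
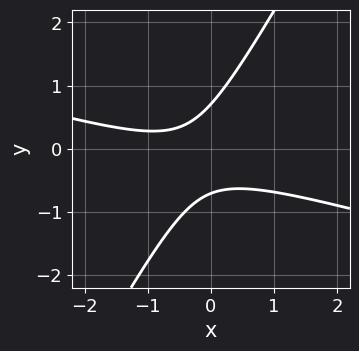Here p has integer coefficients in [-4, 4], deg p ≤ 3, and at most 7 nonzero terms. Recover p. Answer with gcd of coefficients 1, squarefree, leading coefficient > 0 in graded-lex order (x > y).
1. Degree: no degree-1 curve has this shape, so deg p = 2.
2. From the visible intercepts: it misses every integer gridline on the x-axis.
3. The integer polynomial consistent with all of this is the stated p.

x^2 + 3*x*y - 2*y^2 + x + 1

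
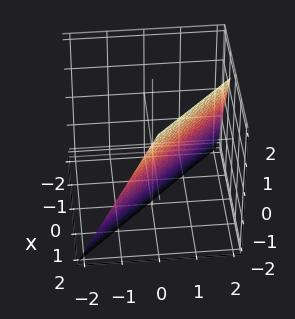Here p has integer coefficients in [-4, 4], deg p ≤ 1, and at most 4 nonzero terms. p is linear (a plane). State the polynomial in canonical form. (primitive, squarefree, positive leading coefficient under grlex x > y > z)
2*x + 2*y - z - 2

Degree: every cross-section is a straight line — this is a plane, so deg p = 1.
Reading off the gridlines: one y-axis crossing is at y = 1; one z-axis crossing is at z = -2; it crosses the x-axis at the gridline x = 1.
Assembling these constraints gives the stated polynomial.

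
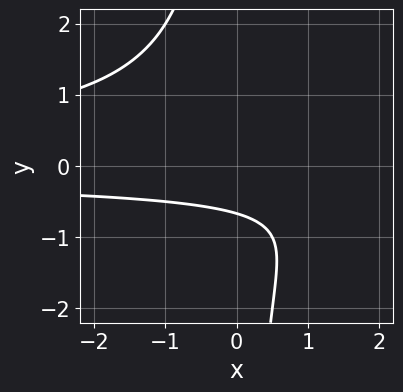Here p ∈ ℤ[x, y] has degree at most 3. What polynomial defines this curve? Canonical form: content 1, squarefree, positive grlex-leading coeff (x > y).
Degree: a generic line meets the curve in up to 3 points, so deg p = 3.
Against the integer gridlines: it misses every integer gridline on the x-axis.
Matching integer coefficients to the picture gives p.

2*x*y^2 + 3*y + 2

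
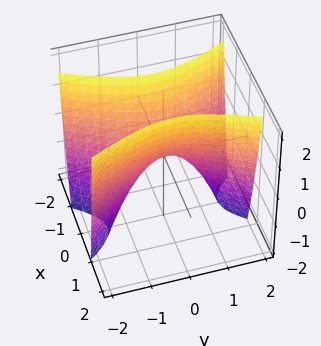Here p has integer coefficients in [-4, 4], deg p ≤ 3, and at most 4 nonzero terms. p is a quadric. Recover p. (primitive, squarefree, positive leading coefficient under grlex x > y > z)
First, deg p = 2. A hyperbolic paraboloid; a quadric.
Next, symmetries: mirror symmetry y ↦ −y ⇒ only even powers of y; the x ↦ −x reflection is a symmetry, so x appears only in even powers.
Next, from the axis intercepts and sections: one x-axis crossing is at x = 0; it meets the y-axis at y = 0 (among the integer gridlines); it meets the z-axis at z = 0 (among the integer gridlines).
Finally, assembling these constraints gives the stated polynomial.

3*x^2 - y^2 - z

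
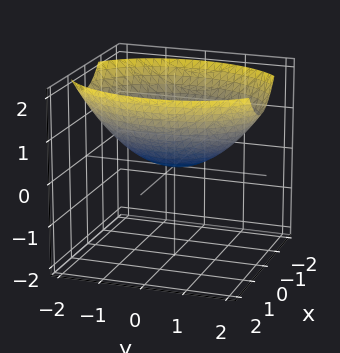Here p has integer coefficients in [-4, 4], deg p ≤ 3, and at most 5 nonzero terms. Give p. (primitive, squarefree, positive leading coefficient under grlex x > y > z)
1. Degree: a paraboloid; a quadric, so deg p = 2.
2. Symmetries: it's symmetric under y → −y, forcing even powers of y; mirror symmetry x ↦ −x ⇒ only even powers of x.
3. Against the integer gridlines: it meets the z-axis at z = 0 (among the integer gridlines); it meets the y-axis at y = 0 (among the integer gridlines); one x-axis crossing is at x = 0.
4. Assembling these constraints gives the stated polynomial.

2*x^2 + y^2 - 3*z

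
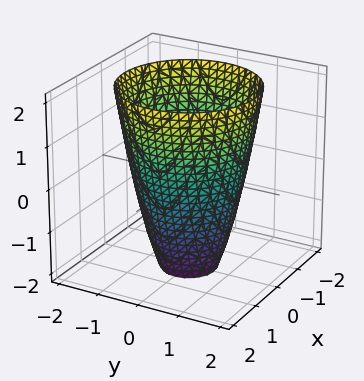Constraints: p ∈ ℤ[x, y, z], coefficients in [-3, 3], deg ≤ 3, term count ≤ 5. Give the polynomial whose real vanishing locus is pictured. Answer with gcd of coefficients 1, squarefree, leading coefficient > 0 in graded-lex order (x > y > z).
2*x^2 + 2*y^2 - z - 3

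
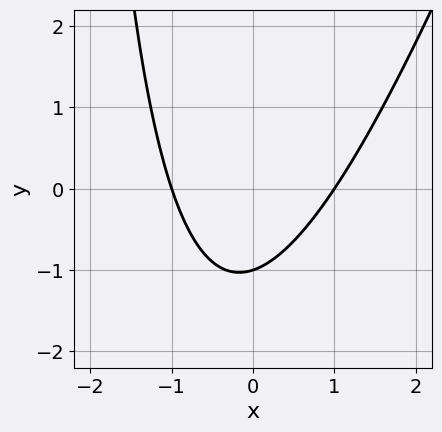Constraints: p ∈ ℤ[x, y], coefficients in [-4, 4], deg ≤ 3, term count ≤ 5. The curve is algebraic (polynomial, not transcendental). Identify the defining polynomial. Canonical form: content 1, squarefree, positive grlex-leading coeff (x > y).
1. Degree: the shape is more complex than any degree-1 curve, so deg p = 2.
2. From the visible intercepts: it meets the y-axis at y = -1 (among the integer gridlines); among the integer gridlines, it crosses the x-axis at x ∈ {-1, 1}.
3. Together with the visible shape, these determine p as stated.

3*x^2 - x*y - 3*y - 3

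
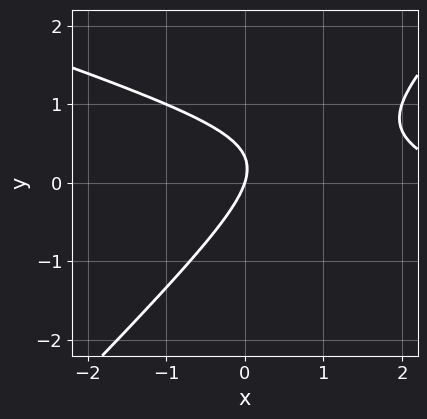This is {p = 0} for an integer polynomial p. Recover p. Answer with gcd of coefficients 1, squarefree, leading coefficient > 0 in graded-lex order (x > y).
x^2 + 2*x*y - 3*y^2 - 3*x + y

1. deg p = 2. A generic line meets the curve in up to 2 points.
2. Against the integer gridlines: it crosses the y-axis at the gridline y = 0; it meets the x-axis at x = 0 (among the integer gridlines).
3. Putting this together gives p.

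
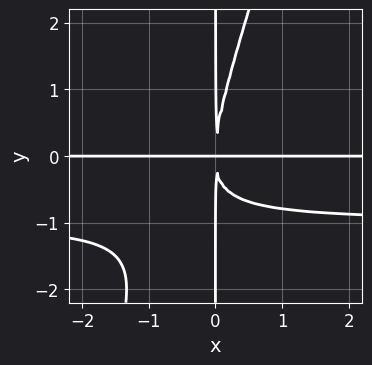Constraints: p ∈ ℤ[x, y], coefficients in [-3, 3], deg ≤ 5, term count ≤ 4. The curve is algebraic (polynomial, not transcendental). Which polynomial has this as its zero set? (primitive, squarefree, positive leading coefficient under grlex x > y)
3*x^2*y^2 - x*y^3 + 3*x^2*y

The degree is 4 — the shape is more complex than any degree-3 curve.
Reading off the gridlines: every point of the y-axis in the box is on the curve; every point of the x-axis in the box is on the curve.
The integer polynomial consistent with all of this is the stated p.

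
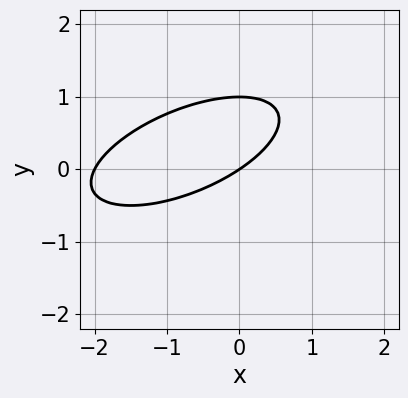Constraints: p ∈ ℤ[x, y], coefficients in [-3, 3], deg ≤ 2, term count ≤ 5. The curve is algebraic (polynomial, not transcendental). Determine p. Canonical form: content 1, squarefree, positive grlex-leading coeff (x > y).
x^2 - 2*x*y + 3*y^2 + 2*x - 3*y

Degree: the shape is more complex than any degree-1 curve, so deg p = 2.
From the axis intercepts and sections: the x-axis gridline crossings are at x ∈ {-2, 0}; among the integer gridlines, it crosses the y-axis at y ∈ {0, 1}.
Solving for integer coefficients yields p as stated.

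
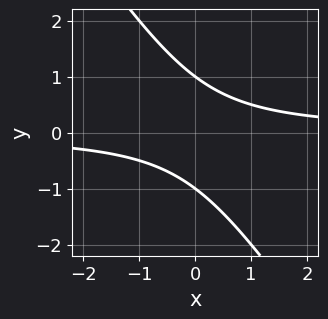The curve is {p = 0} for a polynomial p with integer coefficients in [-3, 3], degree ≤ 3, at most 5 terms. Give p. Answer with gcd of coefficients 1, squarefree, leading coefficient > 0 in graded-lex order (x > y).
First, deg p = 2. A generic line meets the curve in up to 2 points.
Then, observable constraints: the y-axis gridline crossings are at y ∈ {-1, 1}; the curve avoids every integer x-axis point in the box.
Finally, putting this together gives p.

3*x*y + 2*y^2 - 2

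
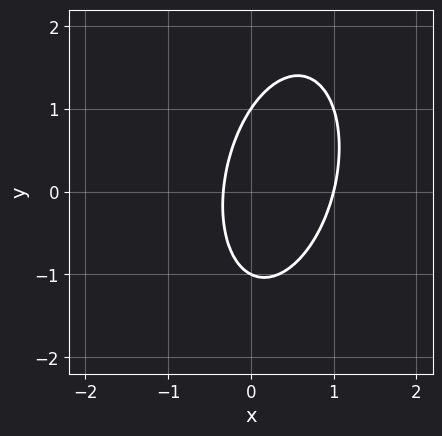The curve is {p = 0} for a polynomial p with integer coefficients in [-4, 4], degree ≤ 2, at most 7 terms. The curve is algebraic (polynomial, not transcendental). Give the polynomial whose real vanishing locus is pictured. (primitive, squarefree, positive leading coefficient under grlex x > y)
3*x^2 - x*y + y^2 - 2*x - 1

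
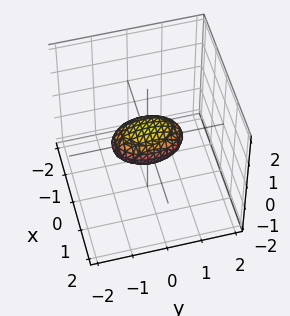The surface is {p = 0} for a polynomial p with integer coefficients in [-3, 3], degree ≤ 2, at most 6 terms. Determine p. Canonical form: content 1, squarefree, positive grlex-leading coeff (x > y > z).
2*x^2 + y^2 + 3*z^2 - 1

(a) deg p = 2. A closed, bounded, convex surface; a quadric.
(b) Symmetries: the y ↦ −y reflection is a symmetry, so y appears only in even powers; the x ↦ −x reflection is a symmetry, so x appears only in even powers; it's symmetric under z → −z, forcing even powers of z.
(c) From the axis intercepts and sections: the y-axis gridline crossings are at y ∈ {-1, 1}.
(d) Assembling these constraints gives the stated polynomial.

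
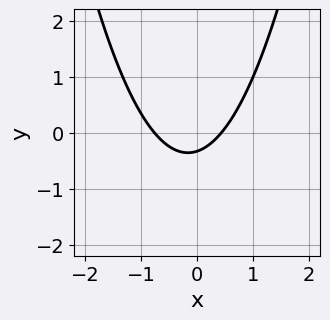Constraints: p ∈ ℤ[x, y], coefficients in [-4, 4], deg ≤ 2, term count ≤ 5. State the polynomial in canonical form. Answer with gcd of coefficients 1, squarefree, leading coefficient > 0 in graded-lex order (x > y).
1. Degree: a generic line meets the curve in up to 2 points, so deg p = 2.
2. The integer polynomial consistent with all of this is the stated p.

3*x^2 + x - 3*y - 1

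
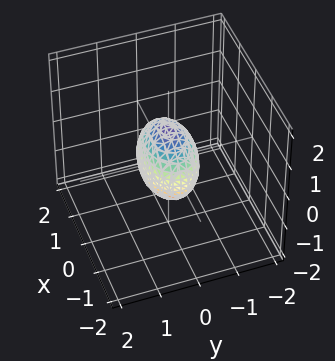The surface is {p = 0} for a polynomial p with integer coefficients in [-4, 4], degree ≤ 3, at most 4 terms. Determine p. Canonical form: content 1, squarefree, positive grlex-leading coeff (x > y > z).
x^2 + 2*y^2 + z^2 - 1

1. The degree is 2 — bounded and convex; a quadric.
2. Symmetries: it's symmetric under x → −x, forcing even powers of x; it's symmetric under z → −z, forcing even powers of z; the y ↦ −y reflection is a symmetry, so y appears only in even powers.
3. From the visible intercepts: the x-axis gridline crossings are at x ∈ {-1, 1}; the z-axis gridline crossings are at z ∈ {-1, 1}.
4. Putting this together gives p.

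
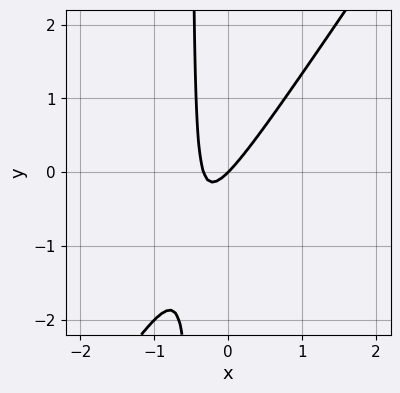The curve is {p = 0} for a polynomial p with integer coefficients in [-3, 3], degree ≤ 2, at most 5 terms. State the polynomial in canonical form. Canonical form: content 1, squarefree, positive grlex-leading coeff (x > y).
First, the degree is 2 — no degree-1 curve has this shape.
Next, observable constraints: it meets the y-axis at y = 0 (among the integer gridlines); it crosses the x-axis at the gridline x = 0.
Finally, together with the visible shape, these determine p as stated.

3*x^2 - 2*x*y + x - y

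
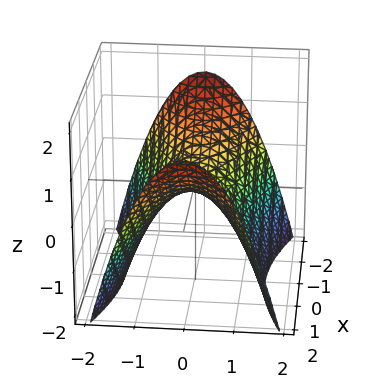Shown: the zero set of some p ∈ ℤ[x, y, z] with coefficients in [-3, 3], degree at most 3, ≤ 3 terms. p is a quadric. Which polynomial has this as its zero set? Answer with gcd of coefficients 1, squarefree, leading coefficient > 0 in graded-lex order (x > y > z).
x^2 - 3*y^2 - 3*z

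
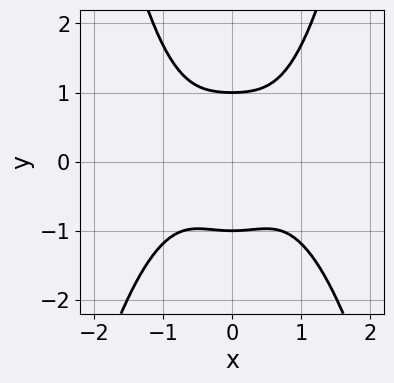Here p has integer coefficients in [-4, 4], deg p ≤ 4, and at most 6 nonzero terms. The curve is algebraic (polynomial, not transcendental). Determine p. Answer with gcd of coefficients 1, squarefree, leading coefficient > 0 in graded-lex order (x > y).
2*x^4 + x^2*y - 2*y^2 + 2

First, deg p = 4. No degree-3 curve has this shape.
Next, symmetries: the x ↦ −x reflection is a symmetry, so x appears only in even powers.
Next, from the axis intercepts and sections: among the integer gridlines, it crosses the y-axis at y ∈ {-1, 1}; the curve avoids every integer x-axis point in the box.
Finally, these observations pin down the coefficients.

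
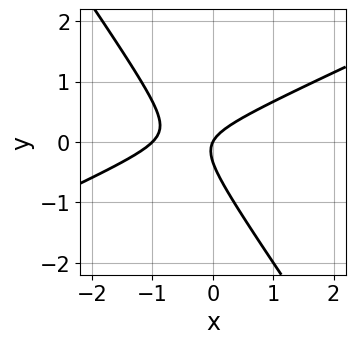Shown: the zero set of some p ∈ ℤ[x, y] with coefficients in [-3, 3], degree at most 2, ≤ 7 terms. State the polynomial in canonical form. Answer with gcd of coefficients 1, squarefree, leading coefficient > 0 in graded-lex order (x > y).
1. Degree: a generic line meets the curve in up to 2 points, so deg p = 2.
2. From the axis intercepts and sections: it meets the y-axis at y = 0 (among the integer gridlines); among the integer gridlines, it crosses the x-axis at x ∈ {-1, 0}.
3. Together with the visible shape, these determine p as stated.

2*x^2 - 3*x*y - 3*y^2 + 2*x - y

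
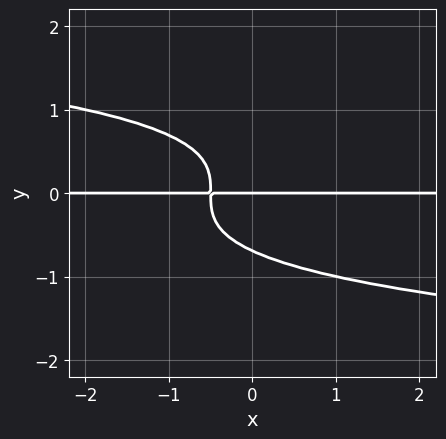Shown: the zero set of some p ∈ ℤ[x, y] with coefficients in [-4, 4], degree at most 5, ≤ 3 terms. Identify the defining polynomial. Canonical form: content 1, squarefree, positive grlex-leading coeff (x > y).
3*y^4 + 2*x*y + y

Degree: the shape is more complex than any degree-3 curve, so deg p = 4.
Reading off the gridlines: every point of the x-axis in the box is on the curve; one y-axis crossing is at y = 0.
Putting this together gives p.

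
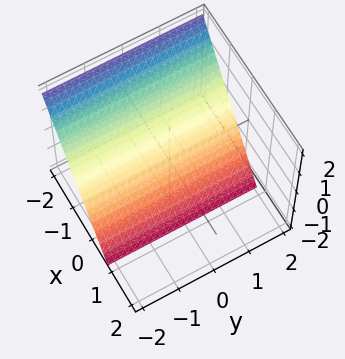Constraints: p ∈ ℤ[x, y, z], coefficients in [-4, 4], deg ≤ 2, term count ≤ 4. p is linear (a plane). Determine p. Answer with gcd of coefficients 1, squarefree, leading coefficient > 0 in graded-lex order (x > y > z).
deg p = 1. The surface is flat (a plane).
Reading off the gridlines: one z-axis crossing is at z = -1; the surface avoids every integer y-axis point in the box.
These observations pin down the coefficients.

3*x + 2*z + 2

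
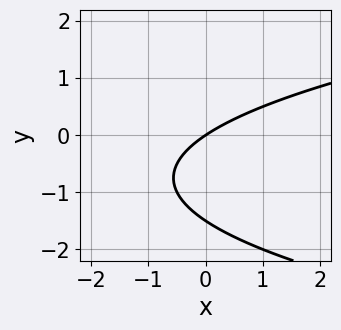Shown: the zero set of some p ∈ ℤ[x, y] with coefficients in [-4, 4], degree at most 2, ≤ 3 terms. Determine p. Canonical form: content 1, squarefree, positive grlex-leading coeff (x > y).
1. The degree is 2 — the shape is more complex than any degree-1 curve.
2. Observable constraints: it meets the y-axis at y = 0 (among the integer gridlines); it crosses the x-axis at the gridline x = 0.
3. Together with the visible shape, these determine p as stated.

2*y^2 - 2*x + 3*y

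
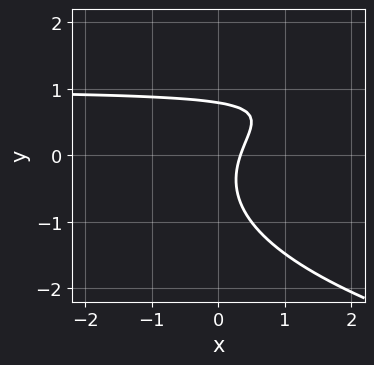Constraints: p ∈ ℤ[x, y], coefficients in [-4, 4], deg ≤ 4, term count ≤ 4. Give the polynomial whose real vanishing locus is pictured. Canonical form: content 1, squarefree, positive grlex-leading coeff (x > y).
(a) Degree: no degree-2 curve has this shape, so deg p = 3.
(b) Putting this together gives p.

2*y^3 - 3*x*y + 3*x - 1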